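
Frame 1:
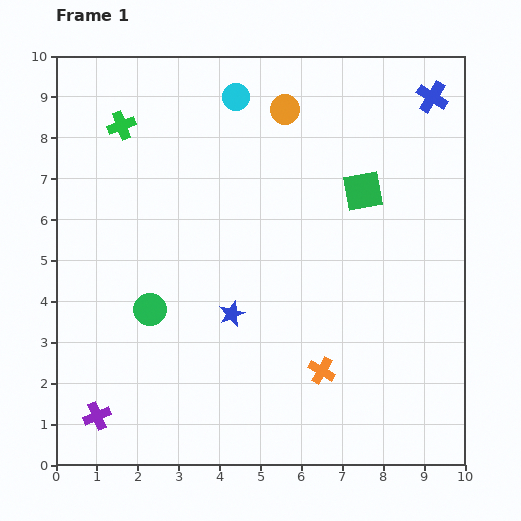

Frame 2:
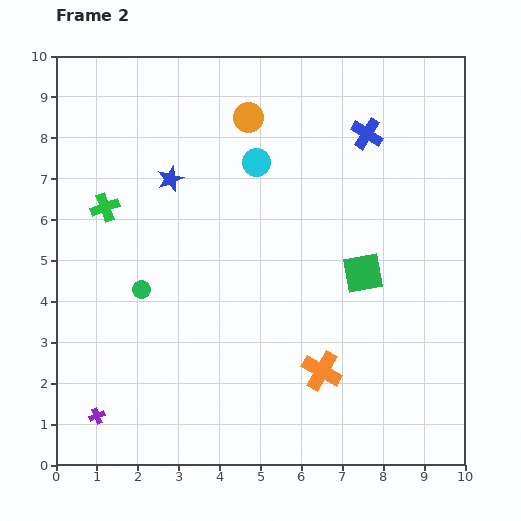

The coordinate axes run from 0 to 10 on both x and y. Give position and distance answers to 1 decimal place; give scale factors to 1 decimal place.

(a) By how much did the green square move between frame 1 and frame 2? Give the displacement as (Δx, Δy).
(0.0, -2.0)

The green square was at (7.5, 6.7) in frame 1 and (7.5, 4.7) in frame 2.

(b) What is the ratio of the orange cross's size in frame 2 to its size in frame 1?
1.5×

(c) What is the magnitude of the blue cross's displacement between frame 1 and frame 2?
1.8

The blue cross moved from (9.2, 9.0) to (7.6, 8.1), a distance of √(1.6² + 0.9²) ≈ 1.8.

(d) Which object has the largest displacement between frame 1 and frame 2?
the blue star

(moved 3.6; next 2.0)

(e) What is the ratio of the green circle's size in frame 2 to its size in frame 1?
0.6×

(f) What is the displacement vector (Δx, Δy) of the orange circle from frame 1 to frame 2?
(-0.9, -0.2)

The orange circle was at (5.6, 8.7) in frame 1 and (4.7, 8.5) in frame 2.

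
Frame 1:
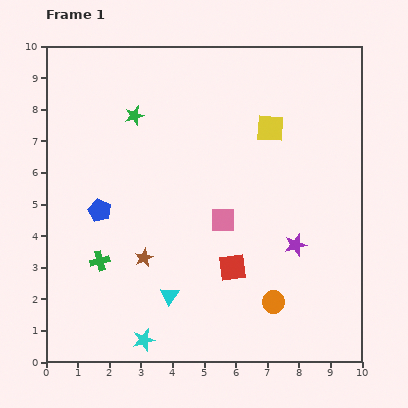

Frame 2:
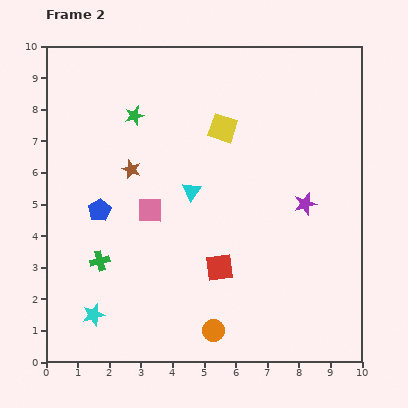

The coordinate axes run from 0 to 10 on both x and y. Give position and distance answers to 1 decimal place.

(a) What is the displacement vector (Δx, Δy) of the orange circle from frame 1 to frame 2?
(-1.9, -0.9)

The orange circle was at (7.2, 1.9) in frame 1 and (5.3, 1.0) in frame 2.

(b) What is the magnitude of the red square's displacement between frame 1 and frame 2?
0.4

The red square moved from (5.9, 3.0) to (5.5, 3.0), a distance of √(0.4² + 0.0²) ≈ 0.4.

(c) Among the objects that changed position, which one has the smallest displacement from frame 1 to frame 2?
the red square

(moved 0.4)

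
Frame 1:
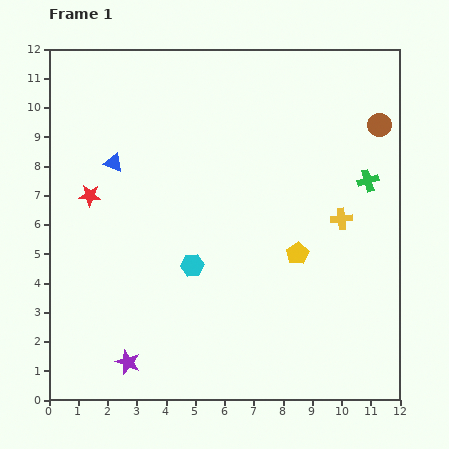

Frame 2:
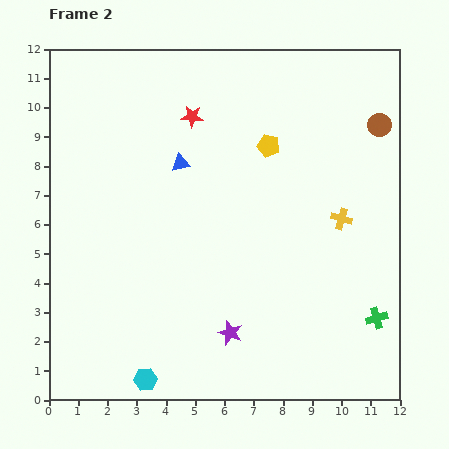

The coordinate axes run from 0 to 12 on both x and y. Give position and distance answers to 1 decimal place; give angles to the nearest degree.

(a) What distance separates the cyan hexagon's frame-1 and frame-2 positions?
4.2

The cyan hexagon moved from (4.9, 4.6) to (3.3, 0.7), a distance of √(1.6² + 3.9²) ≈ 4.2.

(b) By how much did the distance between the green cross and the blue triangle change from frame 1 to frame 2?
-0.2

Distance in frame 1: 8.7. Distance in frame 2: 8.5.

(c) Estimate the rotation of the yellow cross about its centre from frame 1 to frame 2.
21° clockwise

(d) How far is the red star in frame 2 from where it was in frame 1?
4.4

The red star moved from (1.4, 7.0) to (4.9, 9.7), a distance of √(3.5² + 2.7²) ≈ 4.4.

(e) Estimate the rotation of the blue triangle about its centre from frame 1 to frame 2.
31° counter-clockwise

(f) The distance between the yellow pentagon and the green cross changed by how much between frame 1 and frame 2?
+3.5

Distance in frame 1: 3.5. Distance in frame 2: 7.0.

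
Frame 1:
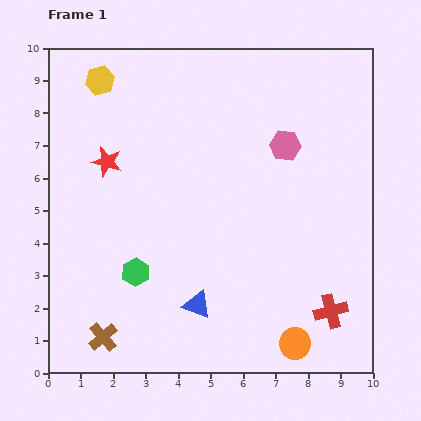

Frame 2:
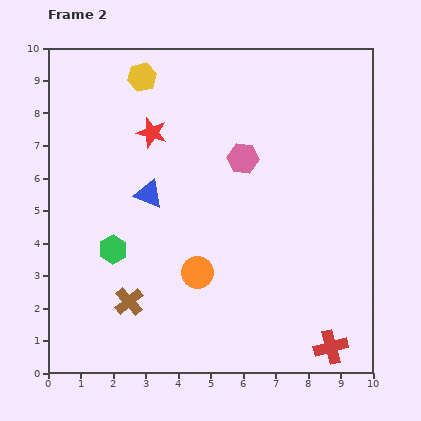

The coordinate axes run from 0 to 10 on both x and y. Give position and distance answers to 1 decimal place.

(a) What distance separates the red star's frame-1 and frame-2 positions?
1.7

The red star moved from (1.8, 6.5) to (3.2, 7.4), a distance of √(1.4² + 0.9²) ≈ 1.7.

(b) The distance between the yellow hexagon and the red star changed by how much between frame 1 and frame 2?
-0.8

Distance in frame 1: 2.5. Distance in frame 2: 1.7.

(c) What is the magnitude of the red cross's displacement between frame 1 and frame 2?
1.1

The red cross moved from (8.7, 1.9) to (8.7, 0.8), a distance of √(0.0² + 1.1²) ≈ 1.1.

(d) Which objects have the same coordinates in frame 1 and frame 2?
none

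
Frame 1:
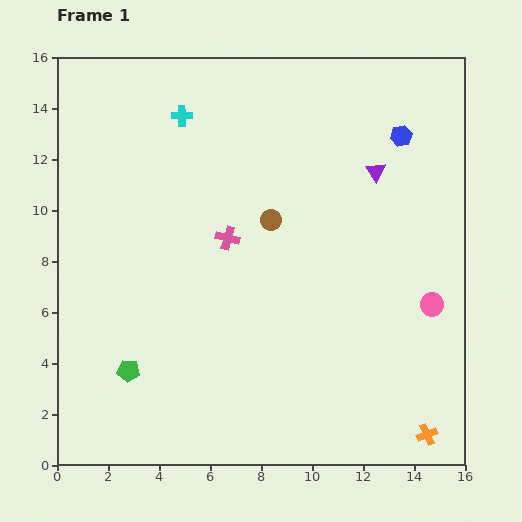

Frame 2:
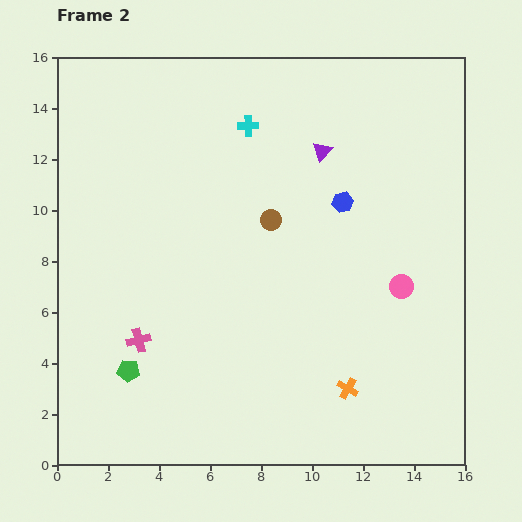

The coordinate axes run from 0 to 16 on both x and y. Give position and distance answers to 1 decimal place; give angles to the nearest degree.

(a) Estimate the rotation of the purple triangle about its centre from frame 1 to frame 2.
18° clockwise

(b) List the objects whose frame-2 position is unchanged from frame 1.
the green pentagon, the brown circle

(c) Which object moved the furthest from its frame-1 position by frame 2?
the pink cross

(moved 5.3; next 3.6)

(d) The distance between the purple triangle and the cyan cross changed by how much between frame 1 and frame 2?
-4.8

Distance in frame 1: 7.9. Distance in frame 2: 3.1.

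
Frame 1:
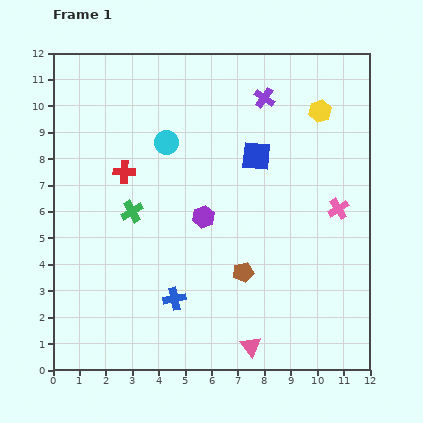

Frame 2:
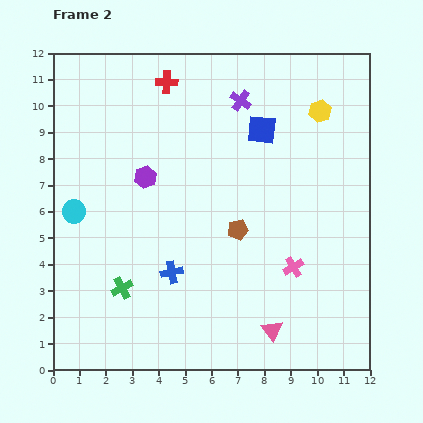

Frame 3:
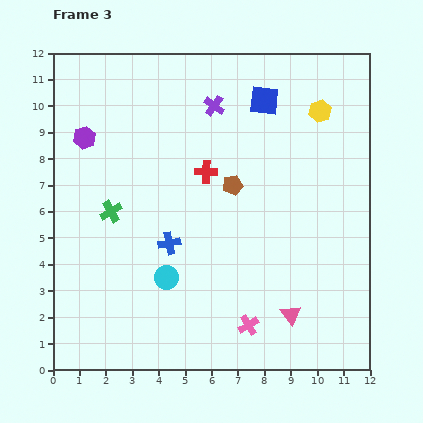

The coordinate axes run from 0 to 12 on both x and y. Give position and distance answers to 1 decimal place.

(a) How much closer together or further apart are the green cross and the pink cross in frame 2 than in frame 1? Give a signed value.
-1.3

Distance in frame 1: 7.8. Distance in frame 2: 6.5.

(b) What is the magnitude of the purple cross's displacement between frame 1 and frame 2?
0.9

The purple cross moved from (8.0, 10.3) to (7.1, 10.2), a distance of √(0.9² + 0.1²) ≈ 0.9.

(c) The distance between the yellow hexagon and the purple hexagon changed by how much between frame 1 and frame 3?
+3.1

Distance in frame 1: 5.9. Distance in frame 3: 9.0.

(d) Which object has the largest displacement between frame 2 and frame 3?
the cyan circle

(moved 4.3; next 3.7)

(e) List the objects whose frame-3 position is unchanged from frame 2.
the yellow hexagon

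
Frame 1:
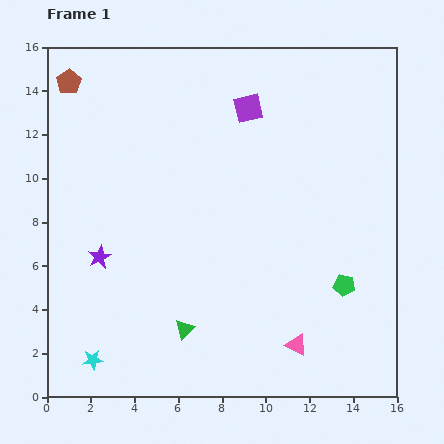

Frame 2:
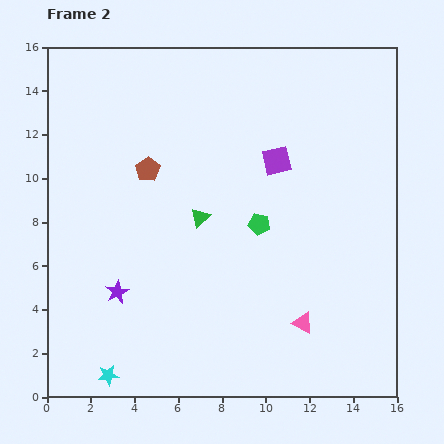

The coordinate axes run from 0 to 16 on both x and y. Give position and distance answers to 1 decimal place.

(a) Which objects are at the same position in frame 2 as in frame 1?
none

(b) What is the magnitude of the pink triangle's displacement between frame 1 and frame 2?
1.0

The pink triangle moved from (11.4, 2.4) to (11.7, 3.4), a distance of √(0.3² + 1.0²) ≈ 1.0.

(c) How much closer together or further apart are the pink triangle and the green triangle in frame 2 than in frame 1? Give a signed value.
+1.6

Distance in frame 1: 5.1. Distance in frame 2: 6.7.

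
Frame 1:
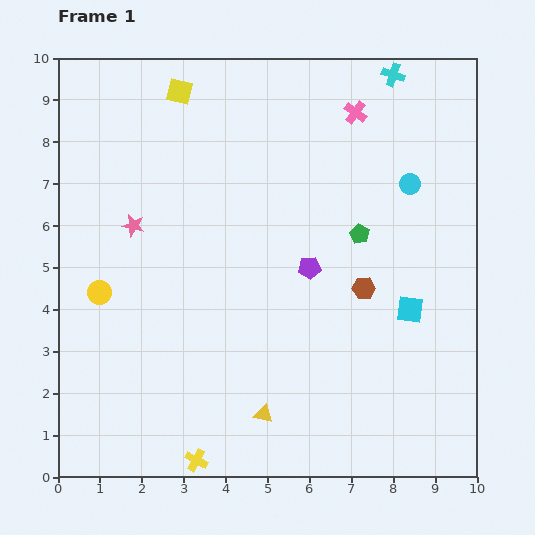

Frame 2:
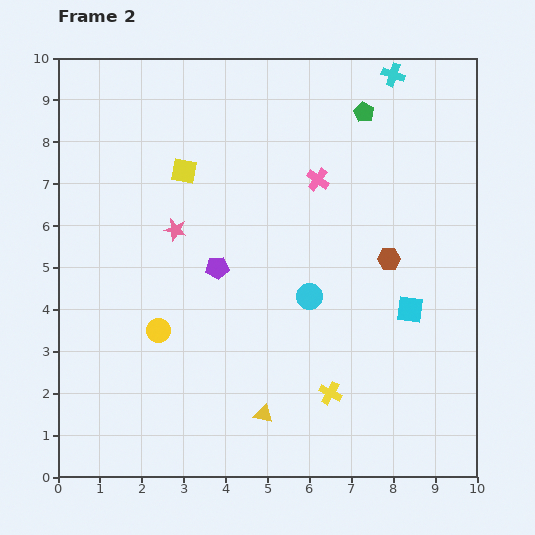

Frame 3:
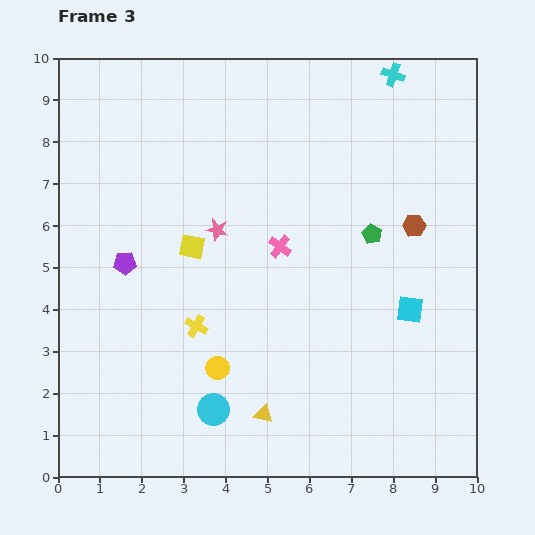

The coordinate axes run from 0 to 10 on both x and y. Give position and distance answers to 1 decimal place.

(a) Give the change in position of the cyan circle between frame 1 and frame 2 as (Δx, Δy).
(-2.4, -2.7)

The cyan circle was at (8.4, 7.0) in frame 1 and (6.0, 4.3) in frame 2.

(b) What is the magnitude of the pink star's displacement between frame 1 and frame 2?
1.0

The pink star moved from (1.8, 6.0) to (2.8, 5.9), a distance of √(1.0² + 0.1²) ≈ 1.0.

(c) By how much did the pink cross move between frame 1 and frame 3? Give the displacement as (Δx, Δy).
(-1.8, -3.2)

The pink cross was at (7.1, 8.7) in frame 1 and (5.3, 5.5) in frame 3.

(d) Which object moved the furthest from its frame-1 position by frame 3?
the cyan circle

(moved 7.2; next 4.4)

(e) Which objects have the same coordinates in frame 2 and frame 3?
the cyan square, the yellow triangle, the cyan cross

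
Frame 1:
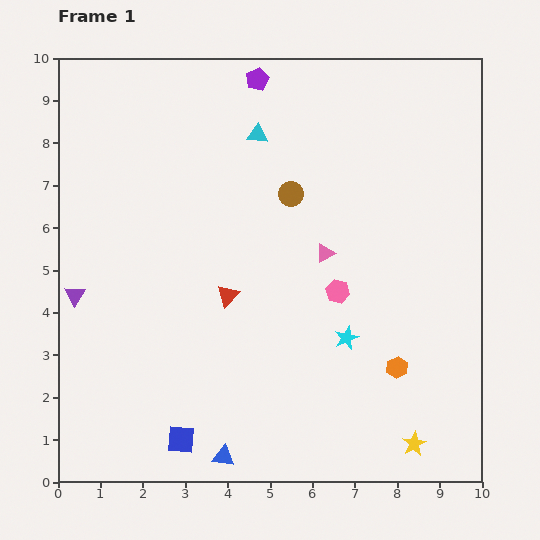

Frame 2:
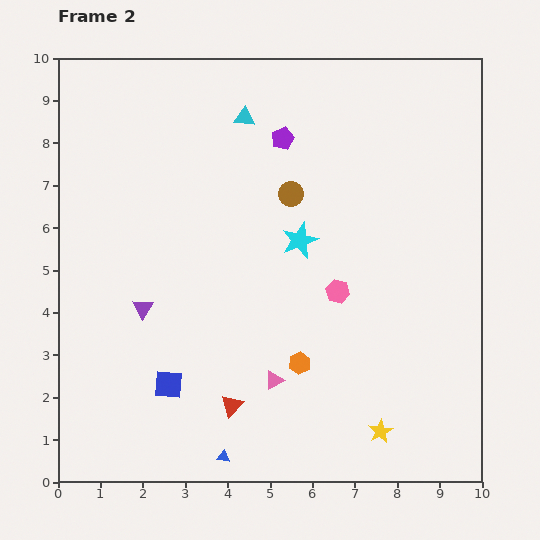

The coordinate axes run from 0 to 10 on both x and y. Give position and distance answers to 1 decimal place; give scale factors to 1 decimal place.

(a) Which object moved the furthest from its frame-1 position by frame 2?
the pink triangle

(moved 3.2; next 2.6)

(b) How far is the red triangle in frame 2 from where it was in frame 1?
2.6

The red triangle moved from (4.0, 4.4) to (4.1, 1.8), a distance of √(0.1² + 2.6²) ≈ 2.6.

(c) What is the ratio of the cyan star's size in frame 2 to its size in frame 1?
1.5×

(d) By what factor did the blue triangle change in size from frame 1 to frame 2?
0.6×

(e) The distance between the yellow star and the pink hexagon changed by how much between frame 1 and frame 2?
-0.6

Distance in frame 1: 4.0. Distance in frame 2: 3.4.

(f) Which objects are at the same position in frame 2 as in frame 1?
the brown circle, the blue triangle, the pink hexagon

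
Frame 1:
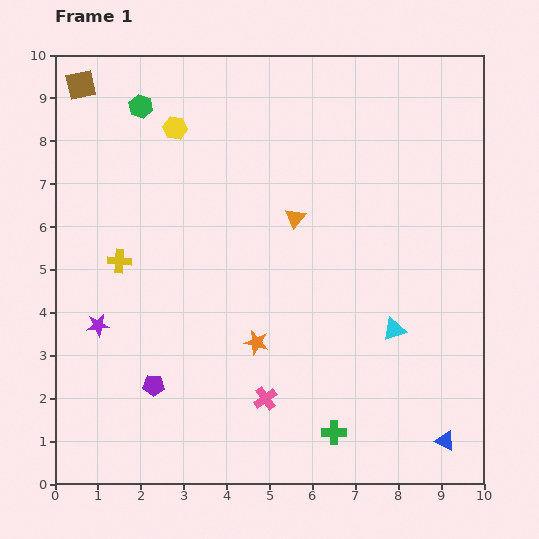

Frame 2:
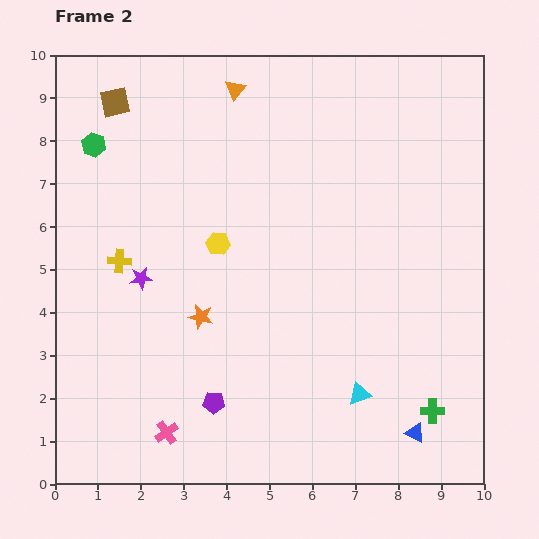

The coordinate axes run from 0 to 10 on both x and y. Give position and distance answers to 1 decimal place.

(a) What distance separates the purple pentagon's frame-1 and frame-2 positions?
1.5

The purple pentagon moved from (2.3, 2.3) to (3.7, 1.9), a distance of √(1.4² + 0.4²) ≈ 1.5.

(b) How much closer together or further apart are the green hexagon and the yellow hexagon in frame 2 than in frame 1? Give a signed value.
+2.8

Distance in frame 1: 0.9. Distance in frame 2: 3.7.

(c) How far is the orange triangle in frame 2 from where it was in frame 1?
3.3

The orange triangle moved from (5.6, 6.2) to (4.2, 9.2), a distance of √(1.4² + 3.0²) ≈ 3.3.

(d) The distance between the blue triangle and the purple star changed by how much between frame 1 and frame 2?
-1.2

Distance in frame 1: 8.5. Distance in frame 2: 7.3.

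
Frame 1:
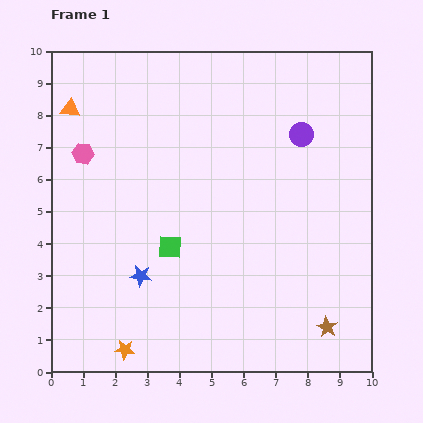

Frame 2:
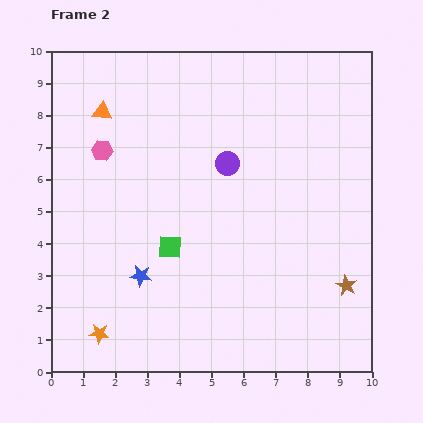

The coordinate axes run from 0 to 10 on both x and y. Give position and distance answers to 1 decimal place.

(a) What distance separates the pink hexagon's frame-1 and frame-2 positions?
0.6

The pink hexagon moved from (1.0, 6.8) to (1.6, 6.9), a distance of √(0.6² + 0.1²) ≈ 0.6.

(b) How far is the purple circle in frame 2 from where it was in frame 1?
2.5

The purple circle moved from (7.8, 7.4) to (5.5, 6.5), a distance of √(2.3² + 0.9²) ≈ 2.5.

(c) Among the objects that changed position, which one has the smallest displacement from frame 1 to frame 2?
the pink hexagon

(moved 0.6)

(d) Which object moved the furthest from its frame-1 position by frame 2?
the purple circle

(moved 2.5; next 1.4)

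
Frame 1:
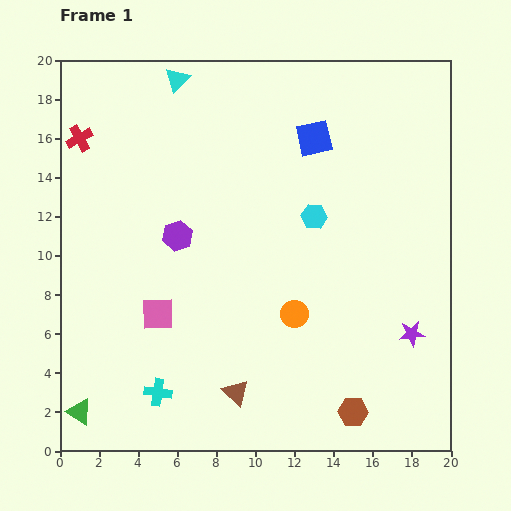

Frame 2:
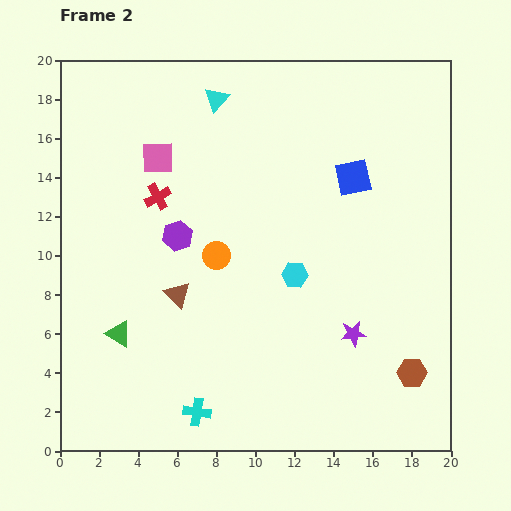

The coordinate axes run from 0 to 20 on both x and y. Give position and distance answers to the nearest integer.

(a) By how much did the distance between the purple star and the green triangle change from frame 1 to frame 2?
-5

Distance in frame 1: 17. Distance in frame 2: 12.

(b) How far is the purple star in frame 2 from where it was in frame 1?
3

The purple star moved from (18, 6) to (15, 6), a distance of √(3² + 0²) ≈ 3.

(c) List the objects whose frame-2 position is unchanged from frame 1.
the purple hexagon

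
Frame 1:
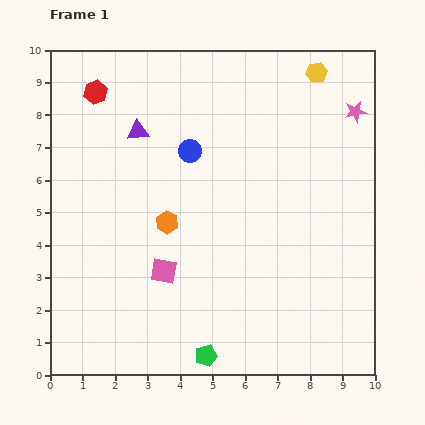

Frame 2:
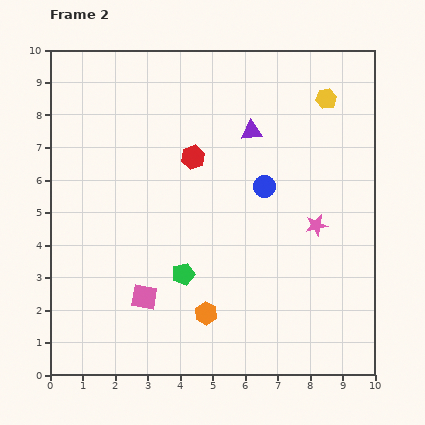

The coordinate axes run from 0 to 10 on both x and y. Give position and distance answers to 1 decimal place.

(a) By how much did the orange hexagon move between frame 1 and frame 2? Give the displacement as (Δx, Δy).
(1.2, -2.8)

The orange hexagon was at (3.6, 4.7) in frame 1 and (4.8, 1.9) in frame 2.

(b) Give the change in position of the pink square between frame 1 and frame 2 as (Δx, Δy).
(-0.6, -0.8)

The pink square was at (3.5, 3.2) in frame 1 and (2.9, 2.4) in frame 2.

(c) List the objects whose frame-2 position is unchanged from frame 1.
none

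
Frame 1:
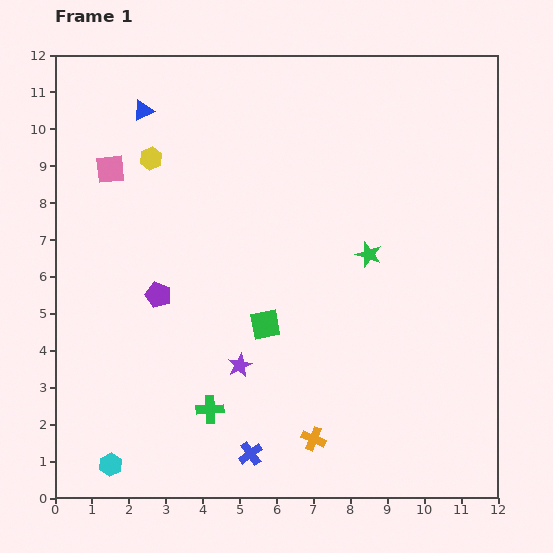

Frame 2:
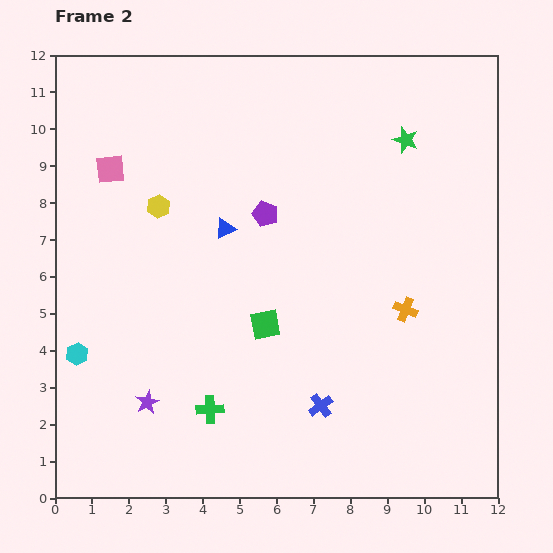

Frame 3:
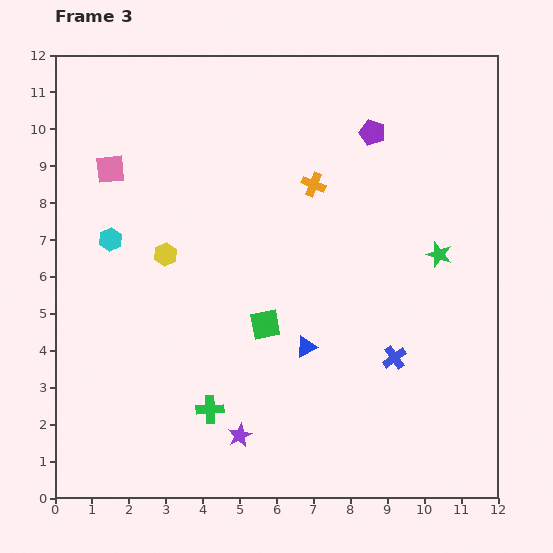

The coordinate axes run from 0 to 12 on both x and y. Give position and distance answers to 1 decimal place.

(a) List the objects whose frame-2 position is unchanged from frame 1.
the green square, the green cross, the pink square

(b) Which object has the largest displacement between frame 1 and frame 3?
the blue triangle

(moved 7.8; next 7.3)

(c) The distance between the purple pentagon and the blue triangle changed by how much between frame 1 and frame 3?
+1.1

Distance in frame 1: 5.0. Distance in frame 3: 6.1.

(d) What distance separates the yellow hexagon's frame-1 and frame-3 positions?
2.6

The yellow hexagon moved from (2.6, 9.2) to (3.0, 6.6), a distance of √(0.4² + 2.6²) ≈ 2.6.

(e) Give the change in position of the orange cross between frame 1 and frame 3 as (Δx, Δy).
(0.0, 6.9)

The orange cross was at (7.0, 1.6) in frame 1 and (7.0, 8.5) in frame 3.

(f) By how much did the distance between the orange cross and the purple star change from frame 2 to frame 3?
-0.3

Distance in frame 2: 7.4. Distance in frame 3: 7.1.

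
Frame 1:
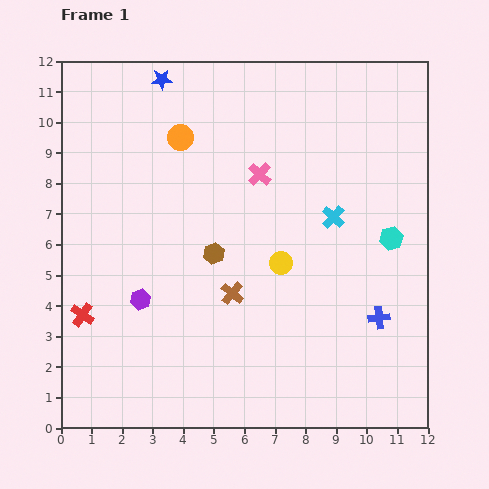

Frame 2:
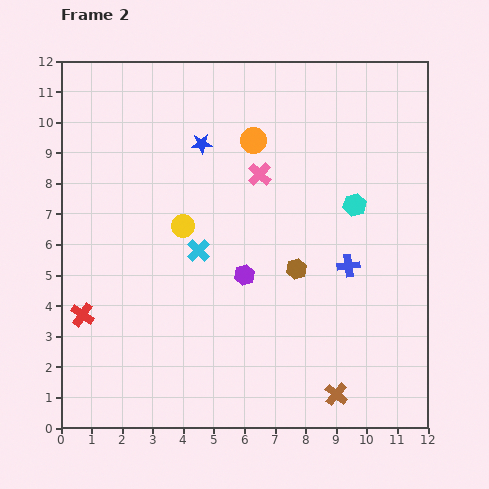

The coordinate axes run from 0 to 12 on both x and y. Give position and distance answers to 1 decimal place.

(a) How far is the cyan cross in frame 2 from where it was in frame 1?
4.5

The cyan cross moved from (8.9, 6.9) to (4.5, 5.8), a distance of √(4.4² + 1.1²) ≈ 4.5.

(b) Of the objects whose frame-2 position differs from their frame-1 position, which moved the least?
the cyan hexagon

(moved 1.6)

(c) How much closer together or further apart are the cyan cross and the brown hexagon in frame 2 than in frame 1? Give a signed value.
-0.8

Distance in frame 1: 4.1. Distance in frame 2: 3.3.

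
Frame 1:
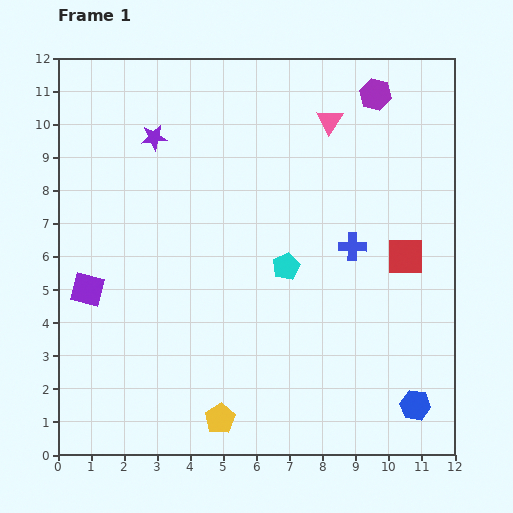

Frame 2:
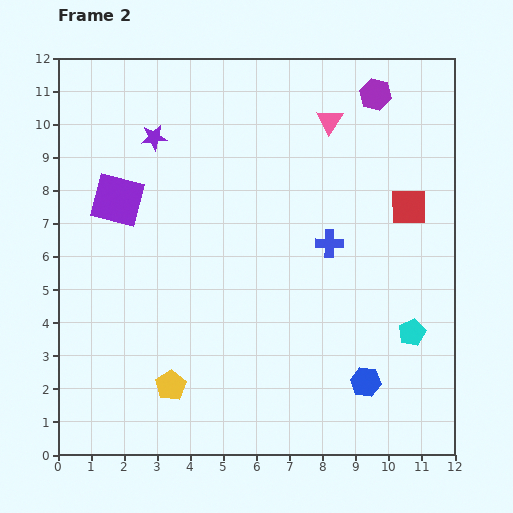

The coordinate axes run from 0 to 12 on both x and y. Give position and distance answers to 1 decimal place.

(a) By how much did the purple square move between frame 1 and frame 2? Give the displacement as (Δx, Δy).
(0.9, 2.7)

The purple square was at (0.9, 5.0) in frame 1 and (1.8, 7.7) in frame 2.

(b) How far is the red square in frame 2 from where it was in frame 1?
1.5

The red square moved from (10.5, 6.0) to (10.6, 7.5), a distance of √(0.1² + 1.5²) ≈ 1.5.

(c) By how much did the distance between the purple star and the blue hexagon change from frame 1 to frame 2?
-1.5

Distance in frame 1: 11.3. Distance in frame 2: 9.8.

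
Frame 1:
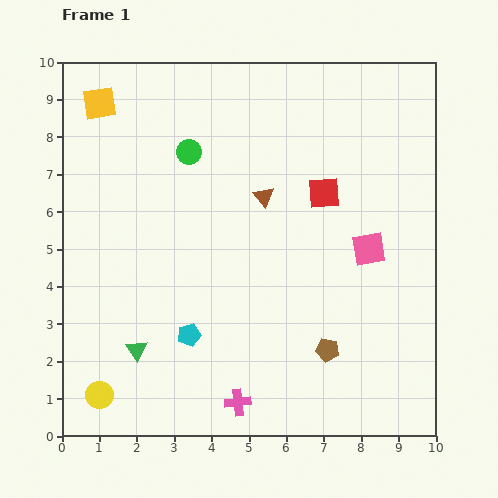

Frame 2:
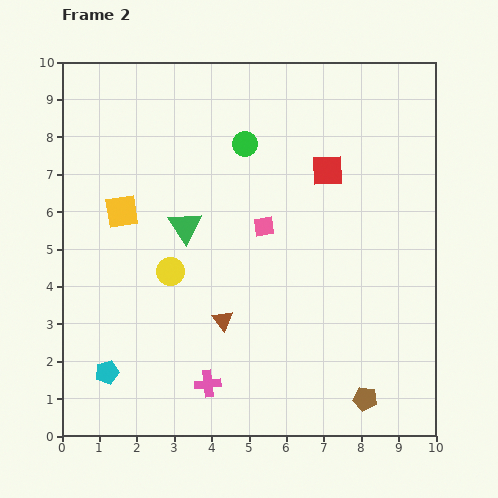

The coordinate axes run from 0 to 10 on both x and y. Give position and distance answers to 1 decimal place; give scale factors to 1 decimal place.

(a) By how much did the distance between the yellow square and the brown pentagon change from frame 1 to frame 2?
-0.8

Distance in frame 1: 9.0. Distance in frame 2: 8.2.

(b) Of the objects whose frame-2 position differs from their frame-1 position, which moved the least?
the red square

(moved 0.6)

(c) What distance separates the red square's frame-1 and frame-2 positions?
0.6

The red square moved from (7.0, 6.5) to (7.1, 7.1), a distance of √(0.1² + 0.6²) ≈ 0.6.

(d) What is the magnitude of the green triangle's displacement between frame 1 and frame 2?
3.5

The green triangle moved from (2.0, 2.3) to (3.3, 5.6), a distance of √(1.3² + 3.3²) ≈ 3.5.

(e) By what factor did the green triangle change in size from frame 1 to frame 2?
1.5×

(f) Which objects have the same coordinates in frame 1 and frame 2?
none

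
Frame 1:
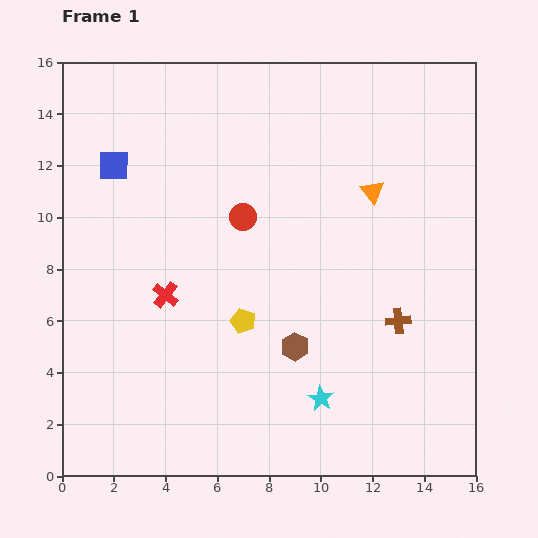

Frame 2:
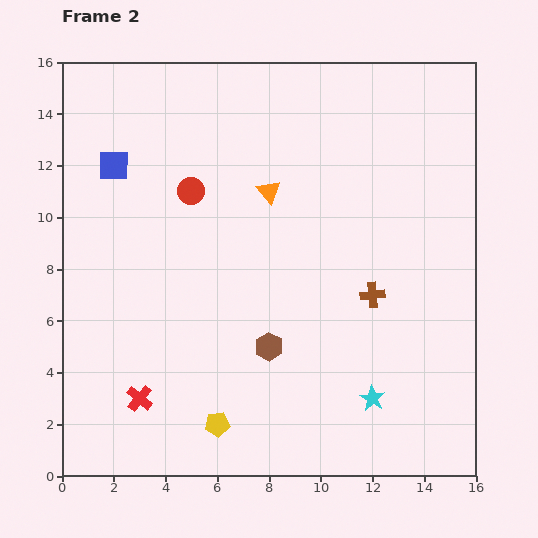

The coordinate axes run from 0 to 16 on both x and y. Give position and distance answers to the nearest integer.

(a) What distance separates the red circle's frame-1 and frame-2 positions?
2

The red circle moved from (7, 10) to (5, 11), a distance of √(2² + 1²) ≈ 2.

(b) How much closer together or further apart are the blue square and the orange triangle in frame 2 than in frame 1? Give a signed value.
-4

Distance in frame 1: 10. Distance in frame 2: 6.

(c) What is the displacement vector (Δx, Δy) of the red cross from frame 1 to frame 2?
(-1, -4)

The red cross was at (4, 7) in frame 1 and (3, 3) in frame 2.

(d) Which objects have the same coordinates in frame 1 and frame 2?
the blue square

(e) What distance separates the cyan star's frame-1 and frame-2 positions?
2

The cyan star moved from (10, 3) to (12, 3), a distance of √(2² + 0²) ≈ 2.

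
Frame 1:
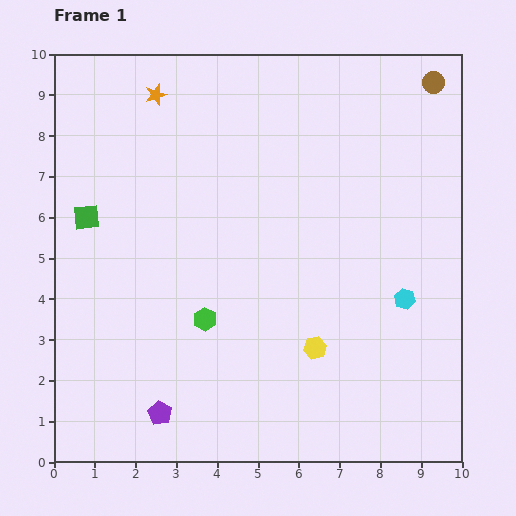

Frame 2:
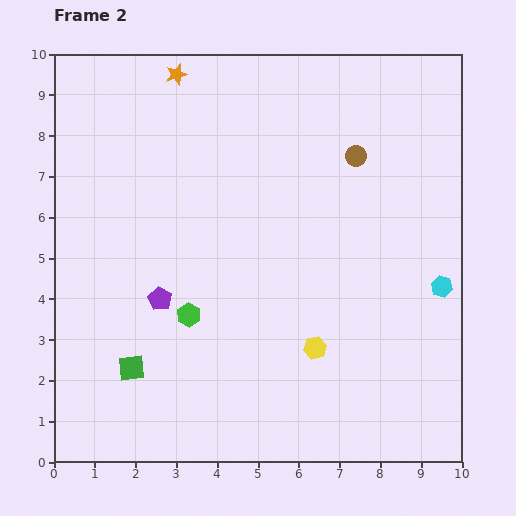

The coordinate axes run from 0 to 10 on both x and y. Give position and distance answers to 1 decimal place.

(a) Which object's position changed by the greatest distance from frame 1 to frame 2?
the green square

(moved 3.9; next 2.8)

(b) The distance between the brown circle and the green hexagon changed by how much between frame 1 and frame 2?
-2.4

Distance in frame 1: 8.1. Distance in frame 2: 5.7.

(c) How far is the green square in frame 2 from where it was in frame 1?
3.9

The green square moved from (0.8, 6.0) to (1.9, 2.3), a distance of √(1.1² + 3.7²) ≈ 3.9.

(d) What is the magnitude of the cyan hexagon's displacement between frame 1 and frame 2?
0.9

The cyan hexagon moved from (8.6, 4.0) to (9.5, 4.3), a distance of √(0.9² + 0.3²) ≈ 0.9.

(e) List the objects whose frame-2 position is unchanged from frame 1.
the yellow hexagon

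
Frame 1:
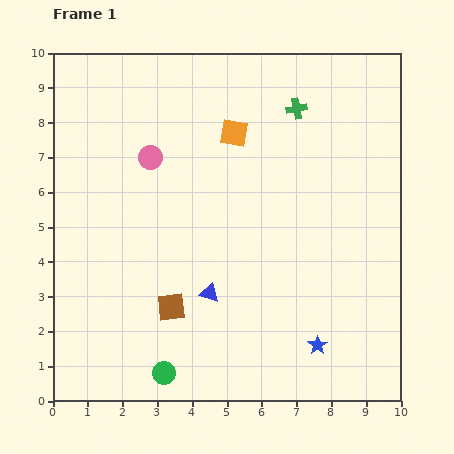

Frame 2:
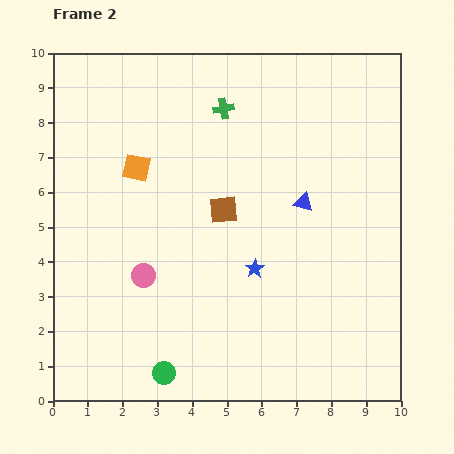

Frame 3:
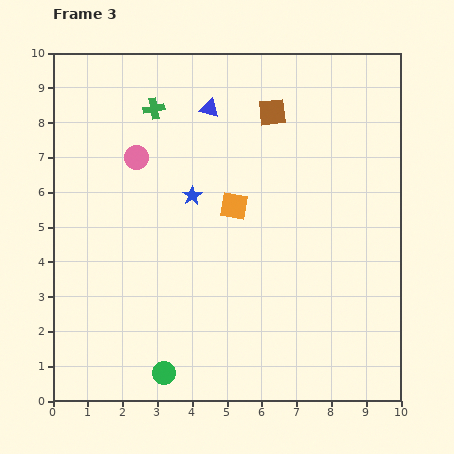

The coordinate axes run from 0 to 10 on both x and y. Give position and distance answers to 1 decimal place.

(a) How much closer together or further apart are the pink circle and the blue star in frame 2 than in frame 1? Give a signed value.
-4.0

Distance in frame 1: 7.2. Distance in frame 2: 3.2.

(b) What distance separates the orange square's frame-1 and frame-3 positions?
2.1

The orange square moved from (5.2, 7.7) to (5.2, 5.6), a distance of √(0.0² + 2.1²) ≈ 2.1.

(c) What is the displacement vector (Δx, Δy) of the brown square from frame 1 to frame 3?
(2.9, 5.6)

The brown square was at (3.4, 2.7) in frame 1 and (6.3, 8.3) in frame 3.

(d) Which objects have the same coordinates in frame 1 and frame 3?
the green circle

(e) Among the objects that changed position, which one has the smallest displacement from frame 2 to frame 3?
the green cross

(moved 2.0)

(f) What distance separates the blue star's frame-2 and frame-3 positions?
2.8

The blue star moved from (5.8, 3.8) to (4.0, 5.9), a distance of √(1.8² + 2.1²) ≈ 2.8.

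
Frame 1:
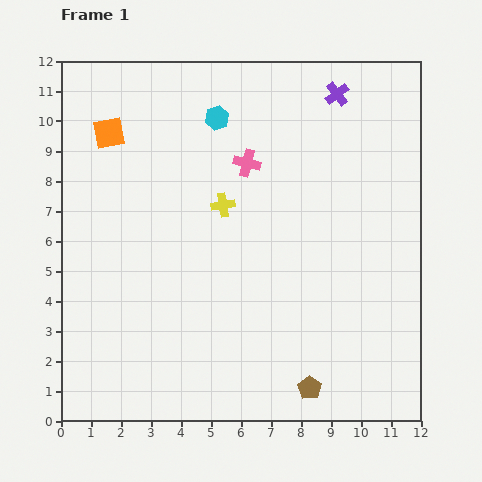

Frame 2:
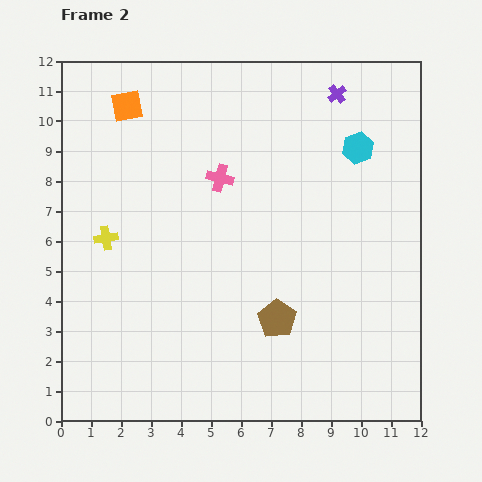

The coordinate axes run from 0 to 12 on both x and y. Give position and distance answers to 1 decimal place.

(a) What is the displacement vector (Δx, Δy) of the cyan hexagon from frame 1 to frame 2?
(4.7, -1.0)

The cyan hexagon was at (5.2, 10.1) in frame 1 and (9.9, 9.1) in frame 2.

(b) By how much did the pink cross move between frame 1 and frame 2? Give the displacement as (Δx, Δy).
(-0.9, -0.5)

The pink cross was at (6.2, 8.6) in frame 1 and (5.3, 8.1) in frame 2.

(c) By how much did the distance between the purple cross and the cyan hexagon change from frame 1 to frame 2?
-2.2

Distance in frame 1: 4.1. Distance in frame 2: 1.9.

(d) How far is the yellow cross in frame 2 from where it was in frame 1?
4.1

The yellow cross moved from (5.4, 7.2) to (1.5, 6.1), a distance of √(3.9² + 1.1²) ≈ 4.1.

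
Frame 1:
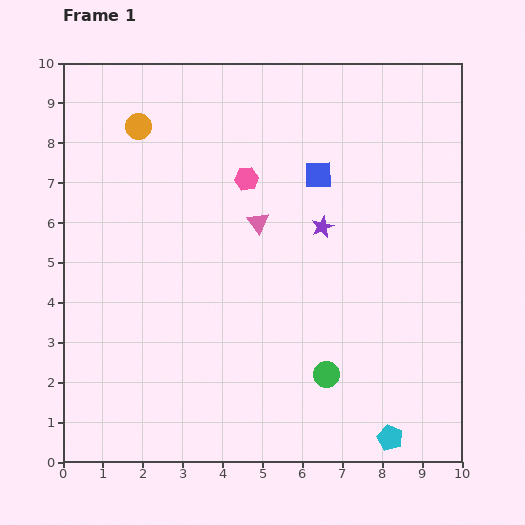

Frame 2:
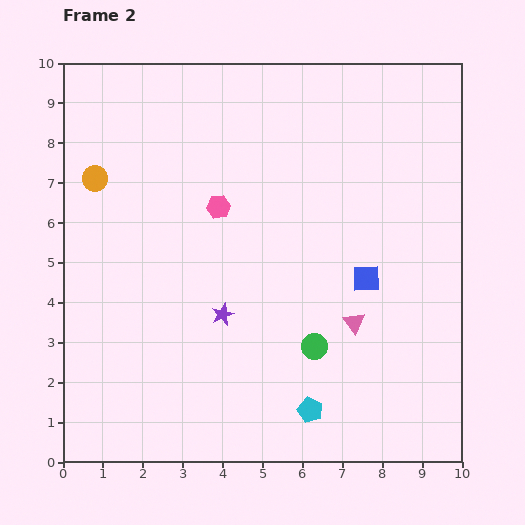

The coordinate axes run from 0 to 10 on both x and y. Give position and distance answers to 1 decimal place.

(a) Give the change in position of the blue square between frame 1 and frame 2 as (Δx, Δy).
(1.2, -2.6)

The blue square was at (6.4, 7.2) in frame 1 and (7.6, 4.6) in frame 2.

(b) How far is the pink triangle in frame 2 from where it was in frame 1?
3.5

The pink triangle moved from (4.9, 6.0) to (7.3, 3.5), a distance of √(2.4² + 2.5²) ≈ 3.5.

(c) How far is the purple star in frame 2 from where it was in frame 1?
3.3

The purple star moved from (6.5, 5.9) to (4.0, 3.7), a distance of √(2.5² + 2.2²) ≈ 3.3.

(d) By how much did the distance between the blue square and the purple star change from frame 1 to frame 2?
+2.4

Distance in frame 1: 1.3. Distance in frame 2: 3.7.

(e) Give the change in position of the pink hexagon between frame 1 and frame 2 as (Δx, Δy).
(-0.7, -0.7)

The pink hexagon was at (4.6, 7.1) in frame 1 and (3.9, 6.4) in frame 2.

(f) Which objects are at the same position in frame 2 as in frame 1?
none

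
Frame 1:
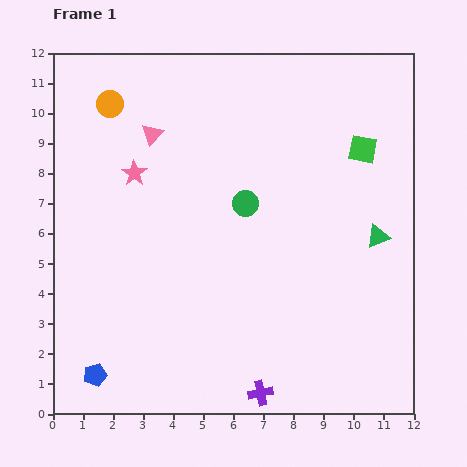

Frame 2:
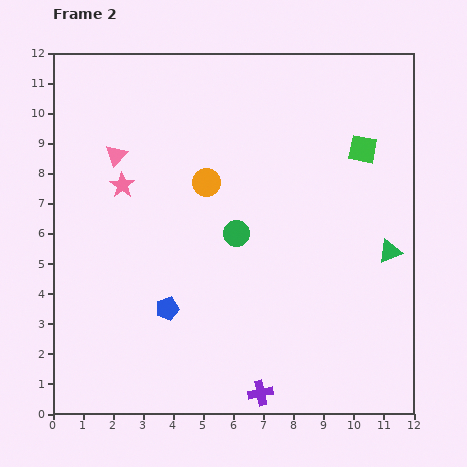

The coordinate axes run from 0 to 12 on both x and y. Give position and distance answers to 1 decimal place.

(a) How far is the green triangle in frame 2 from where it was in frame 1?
0.6

The green triangle moved from (10.8, 5.9) to (11.2, 5.4), a distance of √(0.4² + 0.5²) ≈ 0.6.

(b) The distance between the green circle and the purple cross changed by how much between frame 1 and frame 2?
-0.9

Distance in frame 1: 6.3. Distance in frame 2: 5.4.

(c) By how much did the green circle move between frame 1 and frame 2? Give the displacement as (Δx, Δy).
(-0.3, -1.0)

The green circle was at (6.4, 7.0) in frame 1 and (6.1, 6.0) in frame 2.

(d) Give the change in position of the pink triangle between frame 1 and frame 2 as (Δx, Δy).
(-1.2, -0.7)

The pink triangle was at (3.3, 9.3) in frame 1 and (2.1, 8.6) in frame 2.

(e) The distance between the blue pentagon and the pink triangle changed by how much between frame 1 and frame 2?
-2.8

Distance in frame 1: 8.2. Distance in frame 2: 5.4.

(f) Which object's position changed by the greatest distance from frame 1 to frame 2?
the orange circle

(moved 4.1; next 3.3)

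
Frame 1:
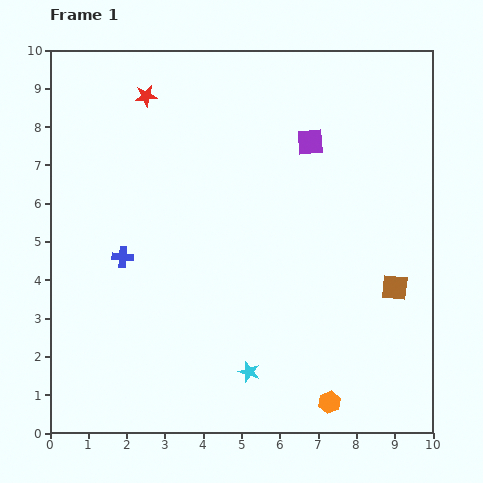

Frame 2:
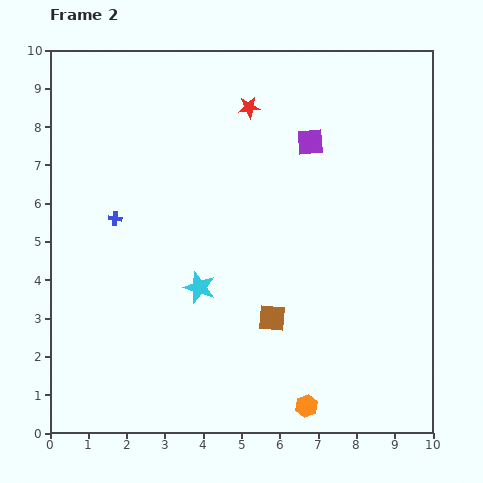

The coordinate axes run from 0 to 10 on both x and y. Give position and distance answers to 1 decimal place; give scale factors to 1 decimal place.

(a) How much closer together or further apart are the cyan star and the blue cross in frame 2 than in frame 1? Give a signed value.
-1.7

Distance in frame 1: 4.5. Distance in frame 2: 2.8.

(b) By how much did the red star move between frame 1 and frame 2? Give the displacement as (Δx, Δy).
(2.7, -0.3)

The red star was at (2.5, 8.8) in frame 1 and (5.2, 8.5) in frame 2.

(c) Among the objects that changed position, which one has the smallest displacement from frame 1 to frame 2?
the orange hexagon

(moved 0.6)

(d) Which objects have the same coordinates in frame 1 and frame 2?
the purple square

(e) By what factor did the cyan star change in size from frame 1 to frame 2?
1.5×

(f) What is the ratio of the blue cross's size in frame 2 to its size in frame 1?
0.6×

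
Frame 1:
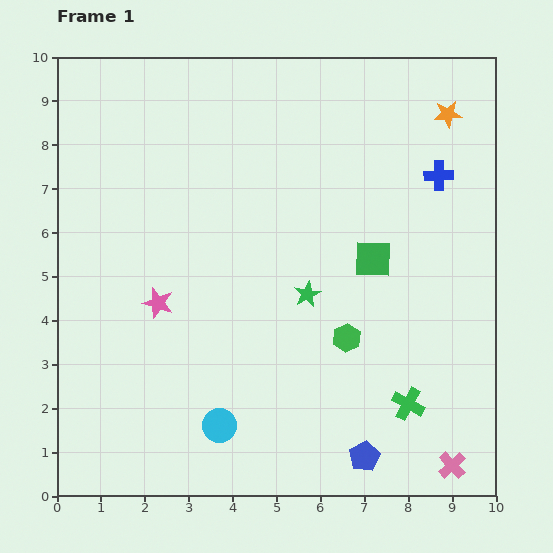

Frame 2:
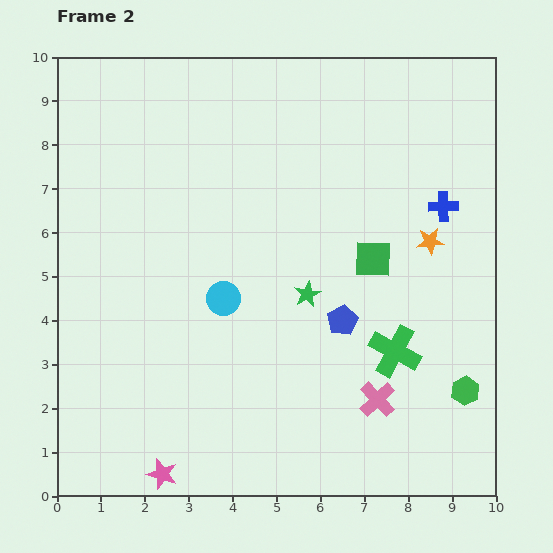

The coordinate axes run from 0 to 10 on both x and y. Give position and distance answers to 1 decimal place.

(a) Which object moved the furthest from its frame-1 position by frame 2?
the pink star

(moved 3.9; next 3.1)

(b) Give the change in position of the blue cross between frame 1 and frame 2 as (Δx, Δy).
(0.1, -0.7)

The blue cross was at (8.7, 7.3) in frame 1 and (8.8, 6.6) in frame 2.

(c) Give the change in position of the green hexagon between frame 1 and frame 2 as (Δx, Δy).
(2.7, -1.2)

The green hexagon was at (6.6, 3.6) in frame 1 and (9.3, 2.4) in frame 2.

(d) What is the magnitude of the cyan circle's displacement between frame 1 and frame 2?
2.9

The cyan circle moved from (3.7, 1.6) to (3.8, 4.5), a distance of √(0.1² + 2.9²) ≈ 2.9.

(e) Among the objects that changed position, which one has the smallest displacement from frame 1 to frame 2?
the blue cross

(moved 0.7)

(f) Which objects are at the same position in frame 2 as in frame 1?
the green star, the green square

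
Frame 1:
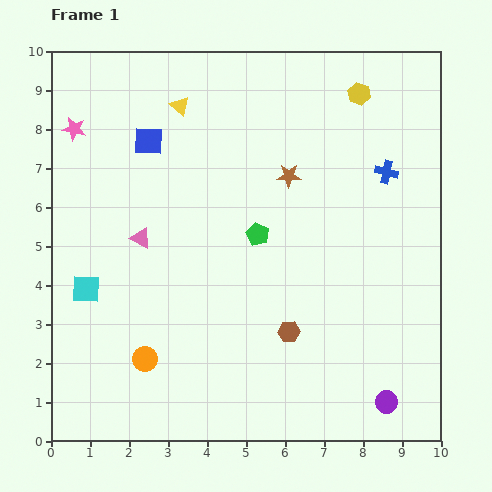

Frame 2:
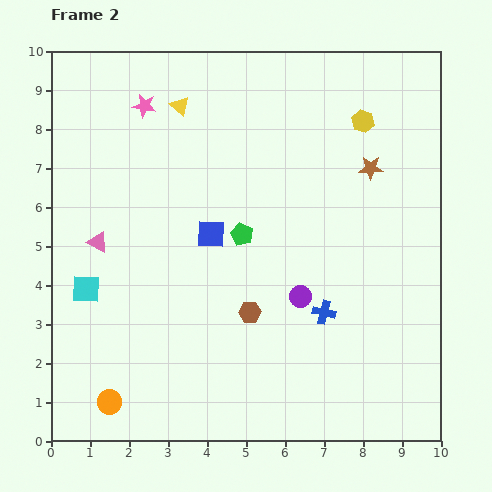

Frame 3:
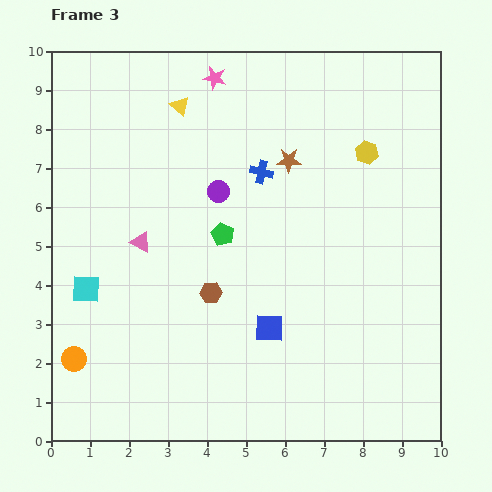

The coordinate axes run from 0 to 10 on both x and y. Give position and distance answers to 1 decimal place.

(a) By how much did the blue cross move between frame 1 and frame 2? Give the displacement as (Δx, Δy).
(-1.6, -3.6)

The blue cross was at (8.6, 6.9) in frame 1 and (7.0, 3.3) in frame 2.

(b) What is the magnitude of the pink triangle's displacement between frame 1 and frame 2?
1.1

The pink triangle moved from (2.3, 5.2) to (1.2, 5.1), a distance of √(1.1² + 0.1²) ≈ 1.1.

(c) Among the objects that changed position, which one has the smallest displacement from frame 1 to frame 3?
the pink triangle

(moved 0.1)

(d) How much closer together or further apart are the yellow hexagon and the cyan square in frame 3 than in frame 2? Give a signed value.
-0.3

Distance in frame 2: 8.3. Distance in frame 3: 8.0.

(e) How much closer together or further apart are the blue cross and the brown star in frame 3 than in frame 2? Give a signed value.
-3.1

Distance in frame 2: 3.9. Distance in frame 3: 0.8.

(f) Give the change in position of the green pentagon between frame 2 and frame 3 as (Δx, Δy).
(-0.5, 0.0)

The green pentagon was at (4.9, 5.3) in frame 2 and (4.4, 5.3) in frame 3.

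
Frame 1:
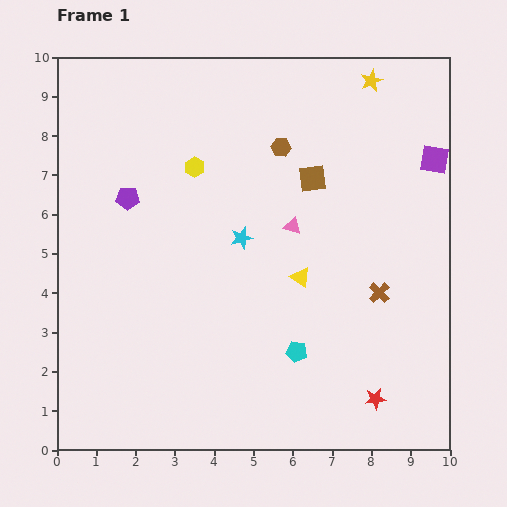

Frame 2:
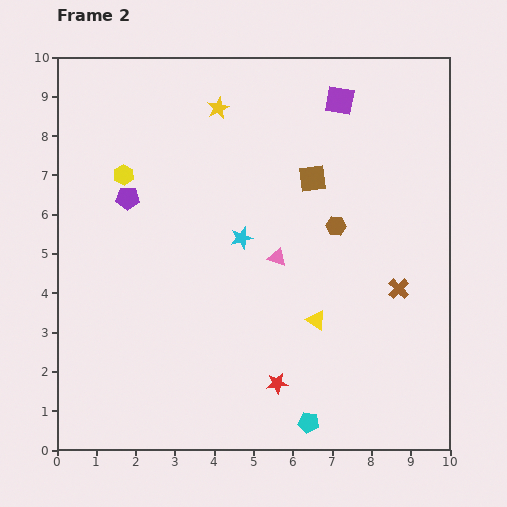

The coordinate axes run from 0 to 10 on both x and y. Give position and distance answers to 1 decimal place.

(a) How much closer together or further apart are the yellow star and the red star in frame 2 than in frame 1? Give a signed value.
-0.9

Distance in frame 1: 8.1. Distance in frame 2: 7.2.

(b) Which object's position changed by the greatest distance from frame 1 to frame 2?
the yellow star

(moved 4.0; next 2.8)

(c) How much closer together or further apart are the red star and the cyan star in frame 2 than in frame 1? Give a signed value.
-1.5

Distance in frame 1: 5.3. Distance in frame 2: 3.8.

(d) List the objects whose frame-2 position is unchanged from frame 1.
the purple pentagon, the brown square, the cyan star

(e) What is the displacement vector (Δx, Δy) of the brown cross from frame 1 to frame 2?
(0.5, 0.1)

The brown cross was at (8.2, 4.0) in frame 1 and (8.7, 4.1) in frame 2.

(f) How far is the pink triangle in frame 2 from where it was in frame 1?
0.9

The pink triangle moved from (6.0, 5.7) to (5.6, 4.9), a distance of √(0.4² + 0.8²) ≈ 0.9.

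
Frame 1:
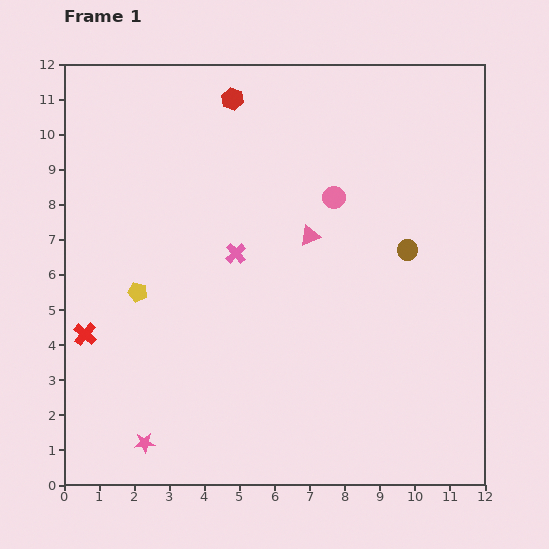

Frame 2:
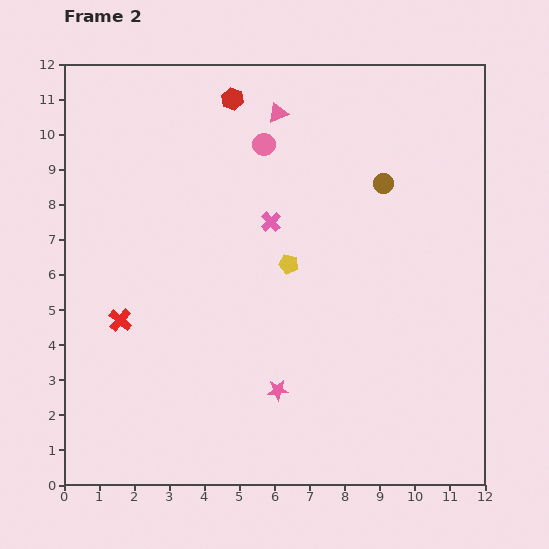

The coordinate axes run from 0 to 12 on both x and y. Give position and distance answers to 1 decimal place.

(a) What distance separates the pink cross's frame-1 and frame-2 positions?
1.3

The pink cross moved from (4.9, 6.6) to (5.9, 7.5), a distance of √(1.0² + 0.9²) ≈ 1.3.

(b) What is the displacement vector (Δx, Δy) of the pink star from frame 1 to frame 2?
(3.8, 1.5)

The pink star was at (2.3, 1.2) in frame 1 and (6.1, 2.7) in frame 2.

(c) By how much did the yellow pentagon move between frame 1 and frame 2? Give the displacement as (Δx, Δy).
(4.3, 0.8)

The yellow pentagon was at (2.1, 5.5) in frame 1 and (6.4, 6.3) in frame 2.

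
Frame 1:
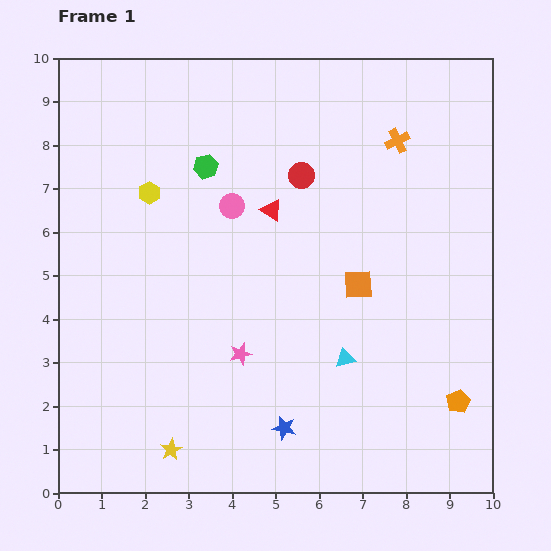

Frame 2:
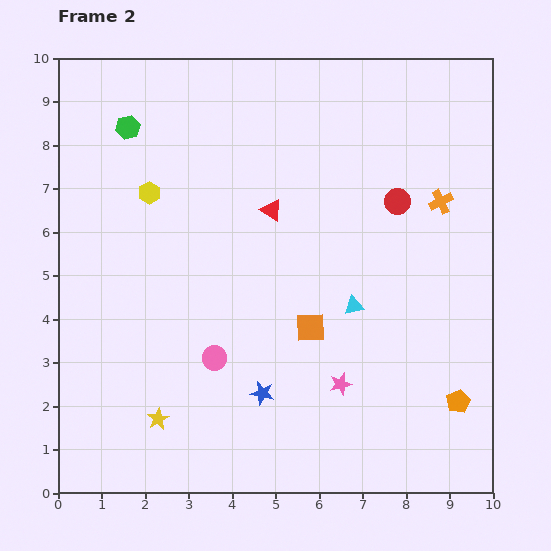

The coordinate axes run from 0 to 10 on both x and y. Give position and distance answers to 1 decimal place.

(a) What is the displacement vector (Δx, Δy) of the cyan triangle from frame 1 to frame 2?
(0.2, 1.2)

The cyan triangle was at (6.6, 3.1) in frame 1 and (6.8, 4.3) in frame 2.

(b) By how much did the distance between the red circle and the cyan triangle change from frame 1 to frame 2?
-1.7

Distance in frame 1: 4.3. Distance in frame 2: 2.6.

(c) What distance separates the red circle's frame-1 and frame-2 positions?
2.3

The red circle moved from (5.6, 7.3) to (7.8, 6.7), a distance of √(2.2² + 0.6²) ≈ 2.3.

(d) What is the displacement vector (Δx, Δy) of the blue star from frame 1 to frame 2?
(-0.5, 0.8)

The blue star was at (5.2, 1.5) in frame 1 and (4.7, 2.3) in frame 2.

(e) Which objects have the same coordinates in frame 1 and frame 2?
the red triangle, the yellow hexagon, the orange pentagon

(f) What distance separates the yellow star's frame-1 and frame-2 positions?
0.8

The yellow star moved from (2.6, 1.0) to (2.3, 1.7), a distance of √(0.3² + 0.7²) ≈ 0.8.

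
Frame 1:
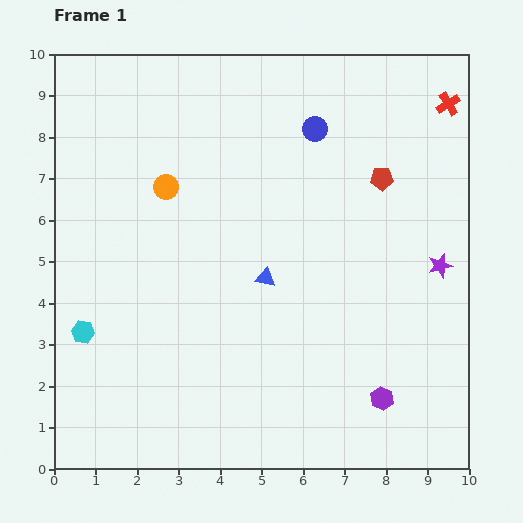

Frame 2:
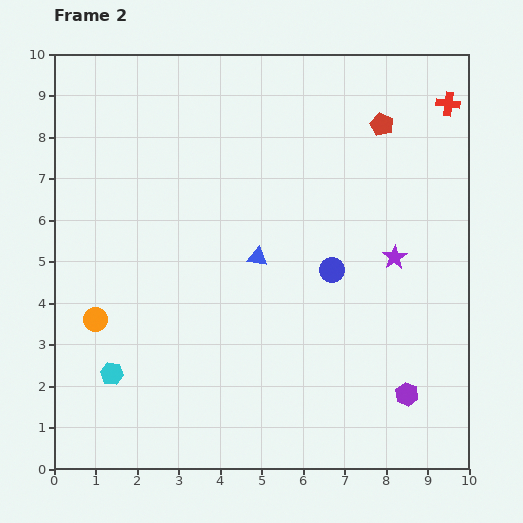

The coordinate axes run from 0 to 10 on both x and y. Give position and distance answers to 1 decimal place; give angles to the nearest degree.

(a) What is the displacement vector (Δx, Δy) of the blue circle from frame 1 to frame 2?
(0.4, -3.4)

The blue circle was at (6.3, 8.2) in frame 1 and (6.7, 4.8) in frame 2.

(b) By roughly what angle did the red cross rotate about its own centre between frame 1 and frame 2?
38° clockwise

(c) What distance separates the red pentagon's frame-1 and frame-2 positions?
1.3

The red pentagon moved from (7.9, 7.0) to (7.9, 8.3), a distance of √(0.0² + 1.3²) ≈ 1.3.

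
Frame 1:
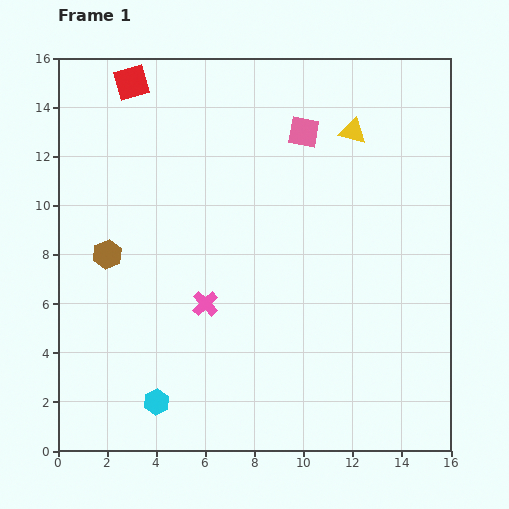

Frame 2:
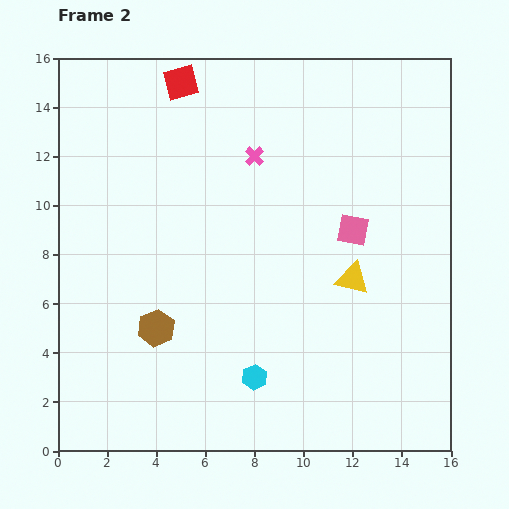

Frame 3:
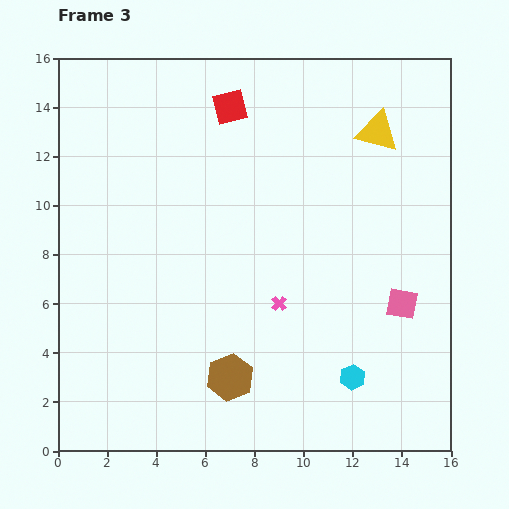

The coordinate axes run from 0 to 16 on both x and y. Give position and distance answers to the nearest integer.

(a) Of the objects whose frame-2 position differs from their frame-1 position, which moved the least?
the red square

(moved 2)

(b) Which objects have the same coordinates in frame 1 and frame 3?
none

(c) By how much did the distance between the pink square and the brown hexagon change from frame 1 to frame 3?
-1

Distance in frame 1: 9. Distance in frame 3: 8.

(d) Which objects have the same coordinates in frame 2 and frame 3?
none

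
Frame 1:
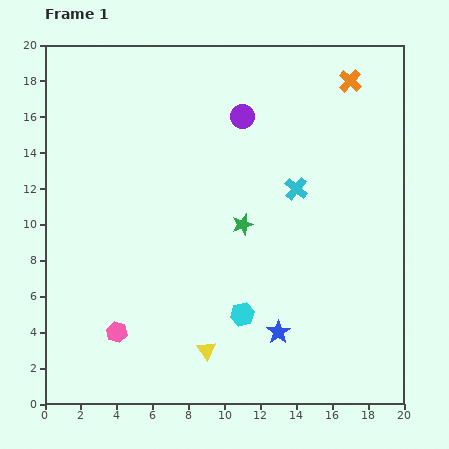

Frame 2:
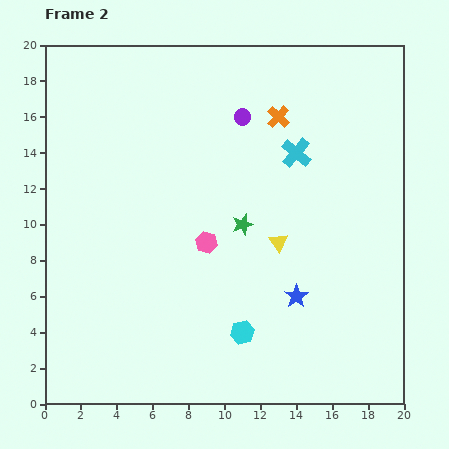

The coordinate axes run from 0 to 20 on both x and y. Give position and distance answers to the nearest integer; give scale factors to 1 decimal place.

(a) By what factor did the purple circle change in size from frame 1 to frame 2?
0.7×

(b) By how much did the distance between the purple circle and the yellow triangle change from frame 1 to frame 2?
-6

Distance in frame 1: 13. Distance in frame 2: 7.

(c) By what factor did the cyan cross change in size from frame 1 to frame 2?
1.3×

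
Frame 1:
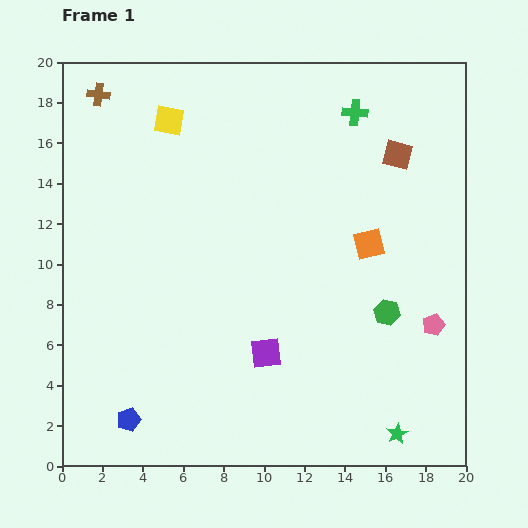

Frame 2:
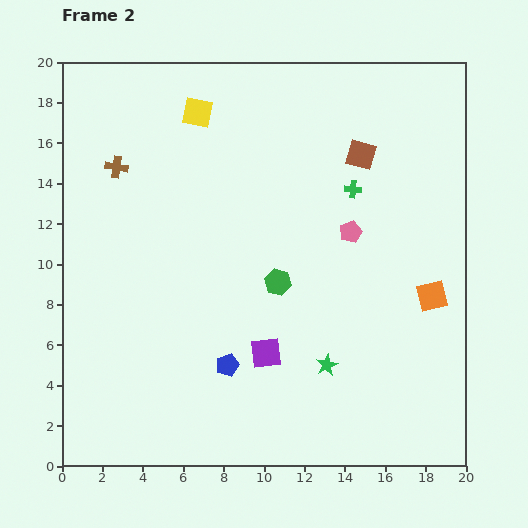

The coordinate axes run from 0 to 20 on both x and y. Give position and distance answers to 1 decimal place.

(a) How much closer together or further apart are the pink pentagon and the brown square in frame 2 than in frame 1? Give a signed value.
-4.8

Distance in frame 1: 8.6. Distance in frame 2: 3.8.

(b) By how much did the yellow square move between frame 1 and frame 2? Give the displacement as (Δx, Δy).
(1.4, 0.4)

The yellow square was at (5.3, 17.1) in frame 1 and (6.7, 17.5) in frame 2.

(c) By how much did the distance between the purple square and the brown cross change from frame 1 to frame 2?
-3.5

Distance in frame 1: 15.3. Distance in frame 2: 11.8.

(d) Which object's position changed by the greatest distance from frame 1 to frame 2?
the pink pentagon

(moved 6.2; next 5.6)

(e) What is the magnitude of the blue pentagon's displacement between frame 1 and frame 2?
5.6

The blue pentagon moved from (3.3, 2.3) to (8.2, 5.0), a distance of √(4.9² + 2.7²) ≈ 5.6.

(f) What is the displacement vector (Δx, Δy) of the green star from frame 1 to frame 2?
(-3.5, 3.4)

The green star was at (16.6, 1.6) in frame 1 and (13.1, 5.0) in frame 2.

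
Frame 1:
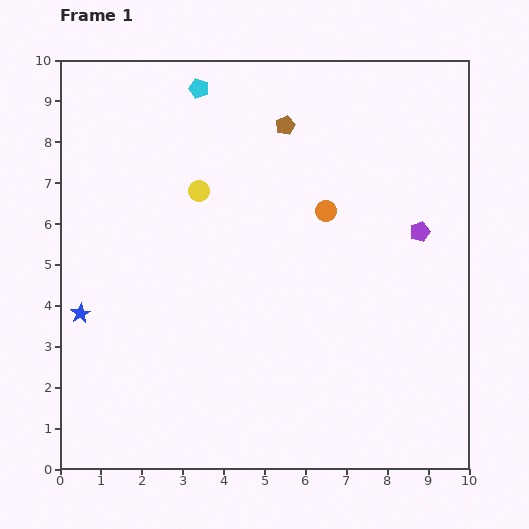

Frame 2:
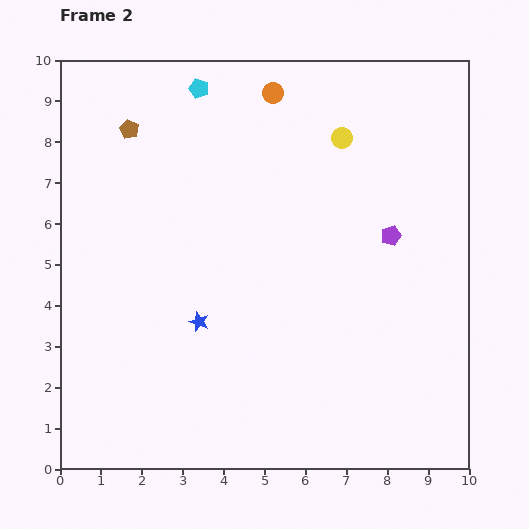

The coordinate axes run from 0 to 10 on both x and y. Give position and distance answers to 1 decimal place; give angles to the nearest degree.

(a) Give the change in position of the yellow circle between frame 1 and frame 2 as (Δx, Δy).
(3.5, 1.3)

The yellow circle was at (3.4, 6.8) in frame 1 and (6.9, 8.1) in frame 2.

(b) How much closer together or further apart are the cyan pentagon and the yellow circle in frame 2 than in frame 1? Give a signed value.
+1.2

Distance in frame 1: 2.5. Distance in frame 2: 3.7.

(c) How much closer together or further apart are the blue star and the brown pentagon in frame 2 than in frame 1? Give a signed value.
-1.8

Distance in frame 1: 6.8. Distance in frame 2: 5.0.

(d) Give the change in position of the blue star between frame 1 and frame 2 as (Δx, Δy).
(2.9, -0.2)

The blue star was at (0.5, 3.8) in frame 1 and (3.4, 3.6) in frame 2.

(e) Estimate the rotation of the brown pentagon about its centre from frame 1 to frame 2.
21° counter-clockwise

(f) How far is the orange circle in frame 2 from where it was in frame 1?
3.2

The orange circle moved from (6.5, 6.3) to (5.2, 9.2), a distance of √(1.3² + 2.9²) ≈ 3.2.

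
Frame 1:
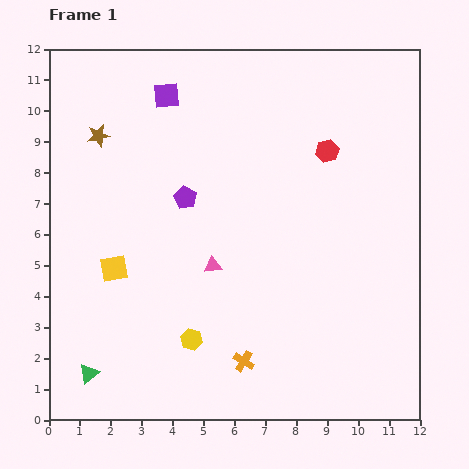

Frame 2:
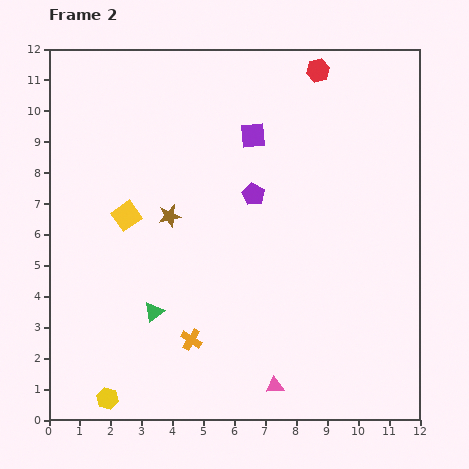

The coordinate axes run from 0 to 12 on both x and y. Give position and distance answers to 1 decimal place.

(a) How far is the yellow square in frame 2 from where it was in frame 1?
1.7

The yellow square moved from (2.1, 4.9) to (2.5, 6.6), a distance of √(0.4² + 1.7²) ≈ 1.7.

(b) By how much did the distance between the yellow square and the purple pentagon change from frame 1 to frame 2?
+0.9

Distance in frame 1: 3.3. Distance in frame 2: 4.2.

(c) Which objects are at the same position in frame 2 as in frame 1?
none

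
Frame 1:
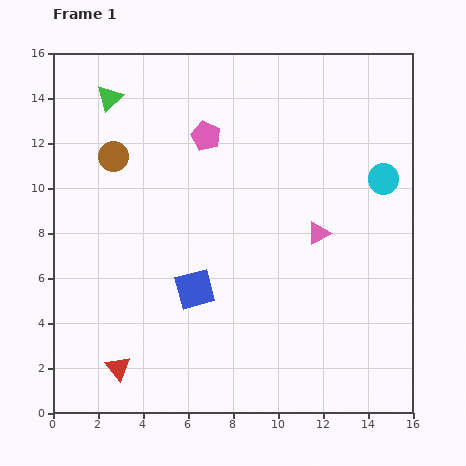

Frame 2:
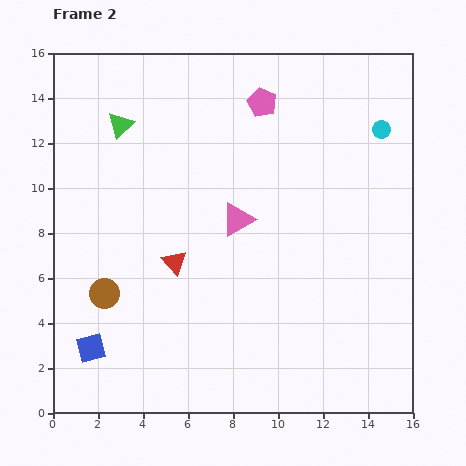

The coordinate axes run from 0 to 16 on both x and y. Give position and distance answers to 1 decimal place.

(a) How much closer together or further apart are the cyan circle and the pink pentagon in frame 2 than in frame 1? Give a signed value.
-2.7

Distance in frame 1: 8.1. Distance in frame 2: 5.4.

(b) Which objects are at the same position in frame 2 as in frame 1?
none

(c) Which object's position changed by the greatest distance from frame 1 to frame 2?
the brown circle

(moved 6.1; next 5.3)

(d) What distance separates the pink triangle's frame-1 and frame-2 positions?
3.6

The pink triangle moved from (11.8, 8.0) to (8.2, 8.6), a distance of √(3.6² + 0.6²) ≈ 3.6.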